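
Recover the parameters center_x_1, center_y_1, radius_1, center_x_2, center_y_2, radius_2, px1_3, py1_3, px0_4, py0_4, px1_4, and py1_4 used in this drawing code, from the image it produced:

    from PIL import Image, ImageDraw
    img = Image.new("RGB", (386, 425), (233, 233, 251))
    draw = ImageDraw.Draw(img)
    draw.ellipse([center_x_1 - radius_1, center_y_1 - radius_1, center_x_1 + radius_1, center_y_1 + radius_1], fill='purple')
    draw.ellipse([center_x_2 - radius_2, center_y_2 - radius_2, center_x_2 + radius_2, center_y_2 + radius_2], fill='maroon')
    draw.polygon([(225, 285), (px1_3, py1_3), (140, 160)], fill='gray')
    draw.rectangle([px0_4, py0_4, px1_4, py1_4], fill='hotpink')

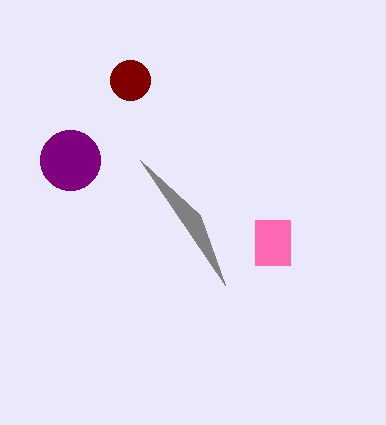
center_x_1 = 70, center_y_1 = 160, radius_1 = 30, center_x_2 = 130, center_y_2 = 80, radius_2 = 20, px1_3 = 200, py1_3 = 215, px0_4 = 255, py0_4 = 220, px1_4 = 290, py1_4 = 265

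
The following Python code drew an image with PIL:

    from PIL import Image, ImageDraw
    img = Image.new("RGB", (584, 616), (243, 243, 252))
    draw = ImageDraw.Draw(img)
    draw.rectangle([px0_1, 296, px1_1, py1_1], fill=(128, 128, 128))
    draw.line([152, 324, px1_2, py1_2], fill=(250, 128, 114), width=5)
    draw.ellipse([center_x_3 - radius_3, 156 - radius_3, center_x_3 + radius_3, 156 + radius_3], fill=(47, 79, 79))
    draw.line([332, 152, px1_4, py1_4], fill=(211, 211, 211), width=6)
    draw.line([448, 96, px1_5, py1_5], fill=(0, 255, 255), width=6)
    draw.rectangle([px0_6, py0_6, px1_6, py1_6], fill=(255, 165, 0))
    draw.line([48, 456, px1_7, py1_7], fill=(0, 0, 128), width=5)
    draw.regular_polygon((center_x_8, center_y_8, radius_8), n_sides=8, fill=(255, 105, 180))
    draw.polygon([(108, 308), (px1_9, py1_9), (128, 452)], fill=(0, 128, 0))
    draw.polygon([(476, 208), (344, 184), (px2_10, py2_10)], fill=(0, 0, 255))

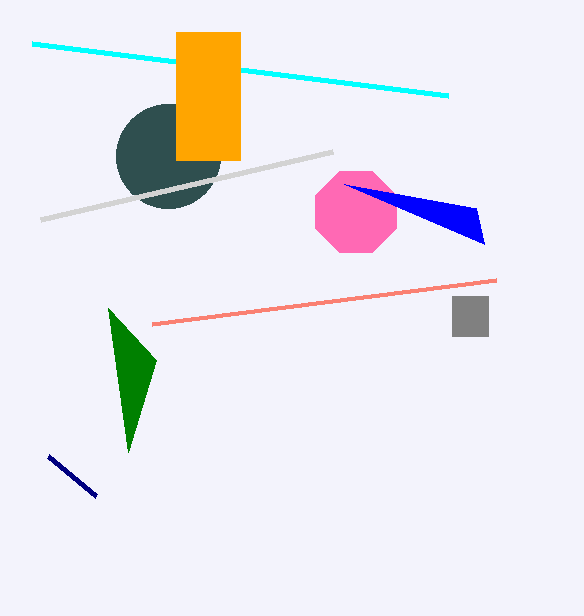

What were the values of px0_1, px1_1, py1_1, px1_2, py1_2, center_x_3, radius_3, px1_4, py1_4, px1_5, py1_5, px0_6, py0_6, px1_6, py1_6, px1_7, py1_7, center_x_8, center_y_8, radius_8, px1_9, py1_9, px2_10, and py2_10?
px0_1 = 452; px1_1 = 488; py1_1 = 336; px1_2 = 496; py1_2 = 280; center_x_3 = 168; radius_3 = 52; px1_4 = 40; py1_4 = 220; px1_5 = 32; py1_5 = 44; px0_6 = 176; py0_6 = 32; px1_6 = 240; py1_6 = 160; px1_7 = 96; py1_7 = 496; center_x_8 = 356; center_y_8 = 212; radius_8 = 44; px1_9 = 156; py1_9 = 360; px2_10 = 484; py2_10 = 244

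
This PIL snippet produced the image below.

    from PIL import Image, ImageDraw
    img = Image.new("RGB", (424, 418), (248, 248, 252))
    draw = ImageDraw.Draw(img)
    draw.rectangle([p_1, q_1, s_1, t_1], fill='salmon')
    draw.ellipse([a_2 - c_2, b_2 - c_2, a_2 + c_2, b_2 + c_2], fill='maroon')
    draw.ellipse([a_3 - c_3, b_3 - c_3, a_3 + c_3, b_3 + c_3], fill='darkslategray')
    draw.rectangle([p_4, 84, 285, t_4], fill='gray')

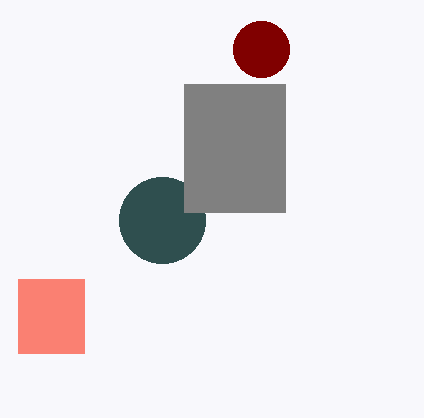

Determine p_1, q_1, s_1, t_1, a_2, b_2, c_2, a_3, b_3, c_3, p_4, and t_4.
p_1 = 18; q_1 = 279; s_1 = 84; t_1 = 353; a_2 = 261; b_2 = 49; c_2 = 28; a_3 = 162; b_3 = 220; c_3 = 43; p_4 = 184; t_4 = 212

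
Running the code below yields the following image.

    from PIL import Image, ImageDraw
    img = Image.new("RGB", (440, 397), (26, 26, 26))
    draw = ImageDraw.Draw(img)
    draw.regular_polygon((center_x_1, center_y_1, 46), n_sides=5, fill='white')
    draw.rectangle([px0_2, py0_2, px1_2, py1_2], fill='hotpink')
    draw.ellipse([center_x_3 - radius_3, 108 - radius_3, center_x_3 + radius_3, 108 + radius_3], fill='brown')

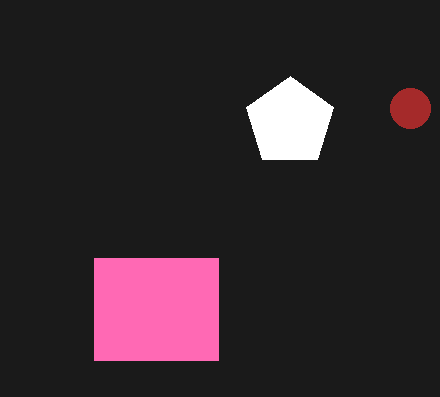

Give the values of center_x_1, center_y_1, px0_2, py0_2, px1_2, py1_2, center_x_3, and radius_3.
center_x_1 = 290, center_y_1 = 122, px0_2 = 94, py0_2 = 258, px1_2 = 218, py1_2 = 360, center_x_3 = 410, radius_3 = 20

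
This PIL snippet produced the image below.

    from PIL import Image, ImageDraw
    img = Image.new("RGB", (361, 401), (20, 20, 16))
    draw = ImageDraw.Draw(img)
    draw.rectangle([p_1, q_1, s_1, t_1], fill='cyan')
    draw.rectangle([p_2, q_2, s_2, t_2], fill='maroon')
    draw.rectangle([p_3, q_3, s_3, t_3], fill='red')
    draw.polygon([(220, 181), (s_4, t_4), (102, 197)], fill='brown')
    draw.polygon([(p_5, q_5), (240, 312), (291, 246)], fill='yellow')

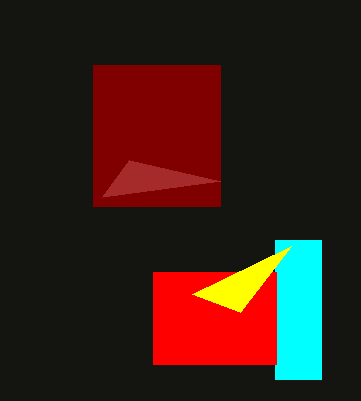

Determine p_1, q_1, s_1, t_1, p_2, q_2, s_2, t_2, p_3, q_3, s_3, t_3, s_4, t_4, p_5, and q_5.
p_1 = 275, q_1 = 240, s_1 = 321, t_1 = 379, p_2 = 93, q_2 = 65, s_2 = 220, t_2 = 206, p_3 = 153, q_3 = 272, s_3 = 276, t_3 = 364, s_4 = 129, t_4 = 160, p_5 = 192, q_5 = 294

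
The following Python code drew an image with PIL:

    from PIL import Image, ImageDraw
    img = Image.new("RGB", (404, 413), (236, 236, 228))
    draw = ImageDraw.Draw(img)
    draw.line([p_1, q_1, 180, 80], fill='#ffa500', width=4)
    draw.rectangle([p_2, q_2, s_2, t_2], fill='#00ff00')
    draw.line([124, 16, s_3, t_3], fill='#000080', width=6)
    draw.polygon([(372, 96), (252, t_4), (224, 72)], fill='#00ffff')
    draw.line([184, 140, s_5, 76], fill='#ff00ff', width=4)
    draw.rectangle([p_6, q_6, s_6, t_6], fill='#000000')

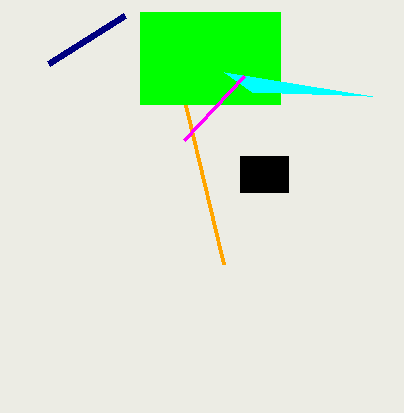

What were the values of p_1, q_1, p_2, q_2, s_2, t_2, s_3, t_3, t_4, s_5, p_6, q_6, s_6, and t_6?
p_1 = 224; q_1 = 264; p_2 = 140; q_2 = 12; s_2 = 280; t_2 = 104; s_3 = 48; t_3 = 64; t_4 = 92; s_5 = 244; p_6 = 240; q_6 = 156; s_6 = 288; t_6 = 192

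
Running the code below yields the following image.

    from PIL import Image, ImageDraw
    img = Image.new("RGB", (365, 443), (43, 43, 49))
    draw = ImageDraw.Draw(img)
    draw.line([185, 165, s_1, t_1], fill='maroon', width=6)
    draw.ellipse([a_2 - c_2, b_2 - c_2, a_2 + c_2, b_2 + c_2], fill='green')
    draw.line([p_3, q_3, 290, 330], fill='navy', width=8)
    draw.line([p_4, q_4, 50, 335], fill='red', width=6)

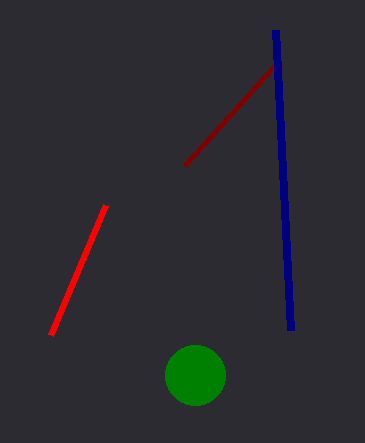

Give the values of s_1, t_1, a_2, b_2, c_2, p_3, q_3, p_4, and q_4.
s_1 = 275
t_1 = 65
a_2 = 195
b_2 = 375
c_2 = 30
p_3 = 275
q_3 = 30
p_4 = 105
q_4 = 205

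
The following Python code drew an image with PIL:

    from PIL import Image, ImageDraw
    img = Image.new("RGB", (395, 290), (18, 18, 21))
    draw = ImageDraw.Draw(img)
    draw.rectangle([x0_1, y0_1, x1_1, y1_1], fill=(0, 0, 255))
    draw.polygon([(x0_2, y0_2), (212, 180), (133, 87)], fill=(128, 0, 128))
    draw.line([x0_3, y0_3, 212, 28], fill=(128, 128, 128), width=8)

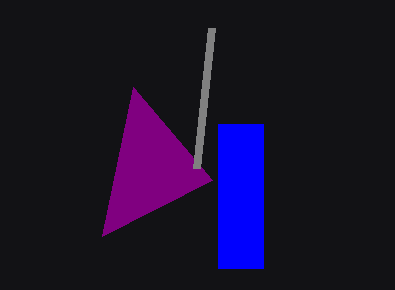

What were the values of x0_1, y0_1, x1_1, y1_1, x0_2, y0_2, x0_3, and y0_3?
x0_1 = 218
y0_1 = 124
x1_1 = 263
y1_1 = 268
x0_2 = 102
y0_2 = 236
x0_3 = 197
y0_3 = 168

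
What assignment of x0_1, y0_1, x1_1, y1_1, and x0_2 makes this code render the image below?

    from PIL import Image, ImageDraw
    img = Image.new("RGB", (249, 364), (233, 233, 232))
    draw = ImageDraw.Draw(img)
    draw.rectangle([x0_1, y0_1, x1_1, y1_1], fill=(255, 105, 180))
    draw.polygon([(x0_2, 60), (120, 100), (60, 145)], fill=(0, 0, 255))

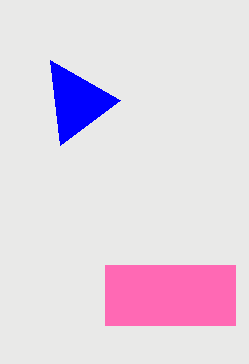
x0_1 = 105; y0_1 = 265; x1_1 = 235; y1_1 = 325; x0_2 = 50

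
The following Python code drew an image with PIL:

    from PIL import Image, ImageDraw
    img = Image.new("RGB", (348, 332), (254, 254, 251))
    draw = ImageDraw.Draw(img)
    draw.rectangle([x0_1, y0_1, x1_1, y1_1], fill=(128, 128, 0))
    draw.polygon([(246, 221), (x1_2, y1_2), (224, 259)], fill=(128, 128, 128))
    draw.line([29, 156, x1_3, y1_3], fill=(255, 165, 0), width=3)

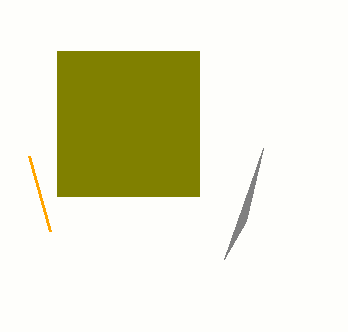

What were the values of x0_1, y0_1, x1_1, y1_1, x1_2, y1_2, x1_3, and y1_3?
x0_1 = 57
y0_1 = 51
x1_1 = 199
y1_1 = 196
x1_2 = 263
y1_2 = 148
x1_3 = 50
y1_3 = 231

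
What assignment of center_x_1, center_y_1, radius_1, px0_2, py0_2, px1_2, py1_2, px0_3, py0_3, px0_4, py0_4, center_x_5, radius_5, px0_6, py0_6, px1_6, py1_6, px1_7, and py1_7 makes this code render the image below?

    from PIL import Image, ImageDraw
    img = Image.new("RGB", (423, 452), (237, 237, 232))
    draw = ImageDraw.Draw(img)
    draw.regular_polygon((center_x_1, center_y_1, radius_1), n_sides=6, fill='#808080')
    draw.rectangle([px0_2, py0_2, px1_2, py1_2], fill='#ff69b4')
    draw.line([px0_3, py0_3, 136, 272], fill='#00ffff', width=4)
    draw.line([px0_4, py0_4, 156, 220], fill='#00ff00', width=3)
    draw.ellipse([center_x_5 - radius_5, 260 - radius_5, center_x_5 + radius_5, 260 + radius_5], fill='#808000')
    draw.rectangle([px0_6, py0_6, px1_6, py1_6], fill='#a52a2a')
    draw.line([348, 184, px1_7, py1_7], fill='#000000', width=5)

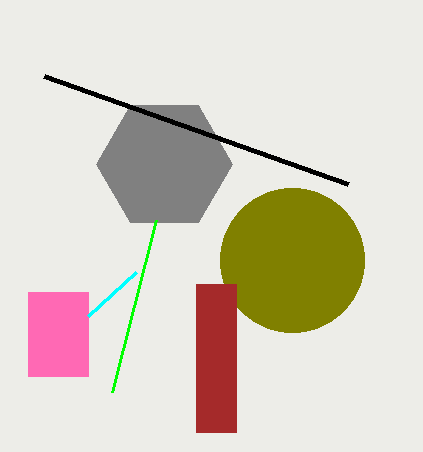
center_x_1 = 164, center_y_1 = 164, radius_1 = 68, px0_2 = 28, py0_2 = 292, px1_2 = 88, py1_2 = 376, px0_3 = 88, py0_3 = 316, px0_4 = 112, py0_4 = 392, center_x_5 = 292, radius_5 = 72, px0_6 = 196, py0_6 = 284, px1_6 = 236, py1_6 = 432, px1_7 = 44, py1_7 = 76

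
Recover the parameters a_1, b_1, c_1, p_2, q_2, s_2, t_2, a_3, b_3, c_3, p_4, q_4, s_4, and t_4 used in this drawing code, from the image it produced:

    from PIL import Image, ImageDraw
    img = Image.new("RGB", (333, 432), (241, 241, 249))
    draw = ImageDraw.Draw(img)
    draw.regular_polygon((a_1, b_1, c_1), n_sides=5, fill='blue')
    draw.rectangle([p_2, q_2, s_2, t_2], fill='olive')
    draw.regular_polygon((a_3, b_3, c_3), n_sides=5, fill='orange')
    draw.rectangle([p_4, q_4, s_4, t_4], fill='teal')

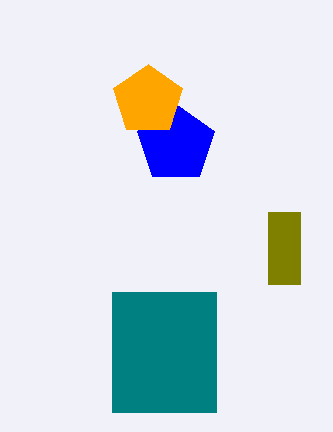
a_1 = 176, b_1 = 144, c_1 = 40, p_2 = 268, q_2 = 212, s_2 = 300, t_2 = 284, a_3 = 148, b_3 = 100, c_3 = 36, p_4 = 112, q_4 = 292, s_4 = 216, t_4 = 412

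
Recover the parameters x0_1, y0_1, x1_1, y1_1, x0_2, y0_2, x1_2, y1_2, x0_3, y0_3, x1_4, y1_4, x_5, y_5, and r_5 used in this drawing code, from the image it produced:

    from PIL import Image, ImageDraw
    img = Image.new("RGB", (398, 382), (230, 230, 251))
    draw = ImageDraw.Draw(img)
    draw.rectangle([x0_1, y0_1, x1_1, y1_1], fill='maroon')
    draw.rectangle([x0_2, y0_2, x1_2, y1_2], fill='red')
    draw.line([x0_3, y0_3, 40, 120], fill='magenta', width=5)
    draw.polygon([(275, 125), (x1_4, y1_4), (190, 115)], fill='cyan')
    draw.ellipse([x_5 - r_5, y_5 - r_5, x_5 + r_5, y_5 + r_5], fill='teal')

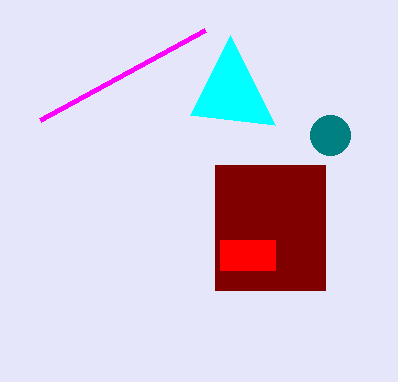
x0_1 = 215
y0_1 = 165
x1_1 = 325
y1_1 = 290
x0_2 = 220
y0_2 = 240
x1_2 = 275
y1_2 = 270
x0_3 = 205
y0_3 = 30
x1_4 = 230
y1_4 = 35
x_5 = 330
y_5 = 135
r_5 = 20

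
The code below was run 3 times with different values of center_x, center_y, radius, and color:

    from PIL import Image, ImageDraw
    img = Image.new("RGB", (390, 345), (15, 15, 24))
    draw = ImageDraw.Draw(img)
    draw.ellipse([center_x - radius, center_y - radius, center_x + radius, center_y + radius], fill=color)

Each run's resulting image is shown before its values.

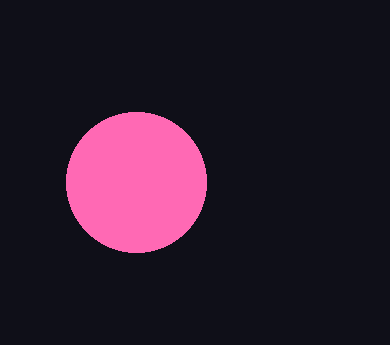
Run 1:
center_x = 136; center_y = 182; radius = 70; color = 'hotpink'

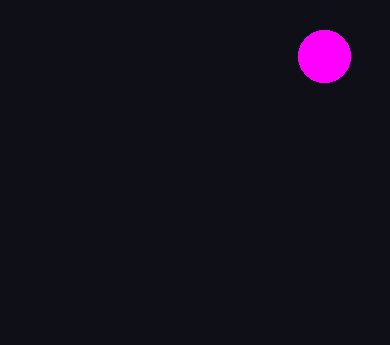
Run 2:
center_x = 324
center_y = 56
radius = 26
color = 'magenta'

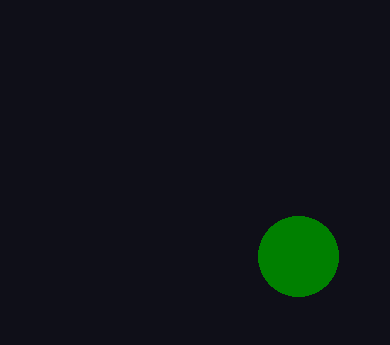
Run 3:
center_x = 298
center_y = 256
radius = 40
color = 'green'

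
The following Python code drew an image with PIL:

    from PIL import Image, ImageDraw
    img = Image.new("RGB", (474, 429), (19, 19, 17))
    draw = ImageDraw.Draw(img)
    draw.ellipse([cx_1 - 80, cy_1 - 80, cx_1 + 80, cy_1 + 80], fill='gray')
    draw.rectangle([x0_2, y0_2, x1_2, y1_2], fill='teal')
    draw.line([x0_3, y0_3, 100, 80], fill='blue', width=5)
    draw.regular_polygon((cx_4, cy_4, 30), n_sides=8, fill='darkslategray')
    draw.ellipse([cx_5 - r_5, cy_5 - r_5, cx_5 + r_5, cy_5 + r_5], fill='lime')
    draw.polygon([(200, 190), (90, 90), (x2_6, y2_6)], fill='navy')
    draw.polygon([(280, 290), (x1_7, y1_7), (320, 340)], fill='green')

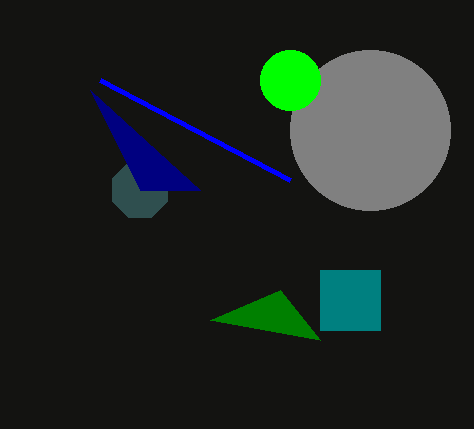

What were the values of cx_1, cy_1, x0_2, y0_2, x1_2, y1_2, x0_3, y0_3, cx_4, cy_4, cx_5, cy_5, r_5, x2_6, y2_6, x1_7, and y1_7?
cx_1 = 370, cy_1 = 130, x0_2 = 320, y0_2 = 270, x1_2 = 380, y1_2 = 330, x0_3 = 290, y0_3 = 180, cx_4 = 140, cy_4 = 190, cx_5 = 290, cy_5 = 80, r_5 = 30, x2_6 = 140, y2_6 = 190, x1_7 = 210, y1_7 = 320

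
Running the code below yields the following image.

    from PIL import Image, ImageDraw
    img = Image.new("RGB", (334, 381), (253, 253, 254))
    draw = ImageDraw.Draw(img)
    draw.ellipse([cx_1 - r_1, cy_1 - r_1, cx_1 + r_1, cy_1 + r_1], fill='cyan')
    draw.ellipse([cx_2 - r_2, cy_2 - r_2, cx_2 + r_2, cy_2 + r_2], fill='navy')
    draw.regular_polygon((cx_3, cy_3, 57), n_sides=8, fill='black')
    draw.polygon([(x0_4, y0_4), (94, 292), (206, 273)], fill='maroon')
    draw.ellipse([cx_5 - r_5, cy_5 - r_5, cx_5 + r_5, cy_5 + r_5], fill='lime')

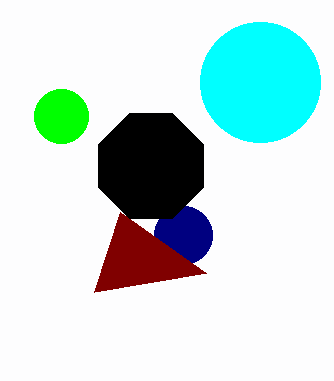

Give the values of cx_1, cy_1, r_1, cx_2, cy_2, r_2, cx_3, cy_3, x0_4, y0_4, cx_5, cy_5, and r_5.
cx_1 = 260
cy_1 = 82
r_1 = 60
cx_2 = 183
cy_2 = 235
r_2 = 29
cx_3 = 151
cy_3 = 166
x0_4 = 120
y0_4 = 212
cx_5 = 61
cy_5 = 116
r_5 = 27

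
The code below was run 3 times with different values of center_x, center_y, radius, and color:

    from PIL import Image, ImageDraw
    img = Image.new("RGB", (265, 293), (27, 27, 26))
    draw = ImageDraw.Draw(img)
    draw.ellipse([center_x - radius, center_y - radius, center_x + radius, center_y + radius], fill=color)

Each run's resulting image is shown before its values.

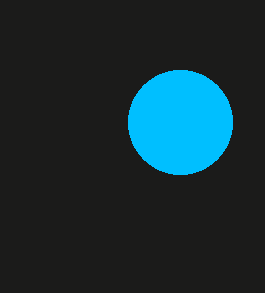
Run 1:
center_x = 180
center_y = 122
radius = 52
color = 'deepskyblue'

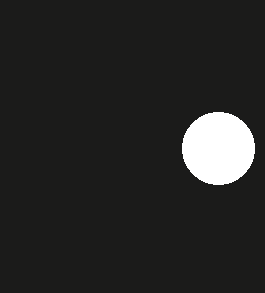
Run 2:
center_x = 218, center_y = 148, radius = 36, color = 'white'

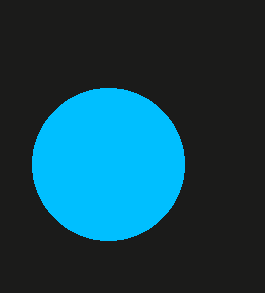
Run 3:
center_x = 108; center_y = 164; radius = 76; color = 'deepskyblue'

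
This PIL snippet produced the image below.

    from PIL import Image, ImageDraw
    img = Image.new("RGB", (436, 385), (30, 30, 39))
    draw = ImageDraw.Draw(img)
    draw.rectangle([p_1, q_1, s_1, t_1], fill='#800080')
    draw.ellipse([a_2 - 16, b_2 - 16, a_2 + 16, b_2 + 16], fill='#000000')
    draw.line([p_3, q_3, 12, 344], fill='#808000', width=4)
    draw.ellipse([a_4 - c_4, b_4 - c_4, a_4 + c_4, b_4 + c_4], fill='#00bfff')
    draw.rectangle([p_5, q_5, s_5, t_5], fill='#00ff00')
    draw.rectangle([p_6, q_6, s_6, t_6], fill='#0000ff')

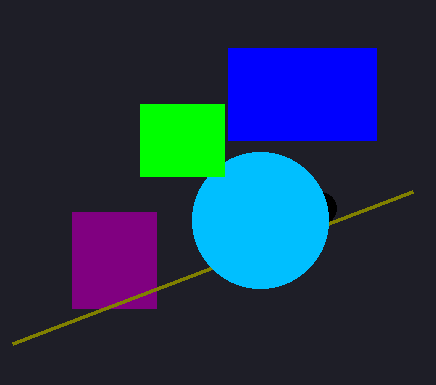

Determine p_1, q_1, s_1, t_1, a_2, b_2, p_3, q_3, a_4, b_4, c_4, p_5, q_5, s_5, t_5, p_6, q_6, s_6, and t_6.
p_1 = 72, q_1 = 212, s_1 = 156, t_1 = 308, a_2 = 320, b_2 = 208, p_3 = 412, q_3 = 192, a_4 = 260, b_4 = 220, c_4 = 68, p_5 = 140, q_5 = 104, s_5 = 224, t_5 = 176, p_6 = 228, q_6 = 48, s_6 = 376, t_6 = 140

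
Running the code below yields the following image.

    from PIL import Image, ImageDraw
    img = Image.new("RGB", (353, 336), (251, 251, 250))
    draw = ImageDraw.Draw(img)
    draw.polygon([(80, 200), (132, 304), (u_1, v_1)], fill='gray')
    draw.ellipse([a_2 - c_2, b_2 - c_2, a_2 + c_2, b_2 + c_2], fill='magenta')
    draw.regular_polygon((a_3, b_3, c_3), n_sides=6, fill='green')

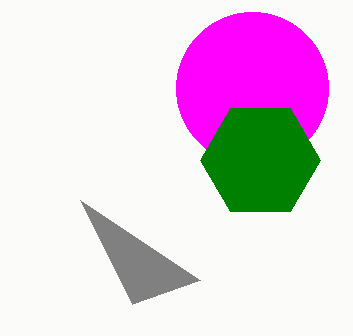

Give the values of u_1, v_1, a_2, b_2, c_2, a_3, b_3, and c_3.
u_1 = 200; v_1 = 280; a_2 = 252; b_2 = 88; c_2 = 76; a_3 = 260; b_3 = 160; c_3 = 60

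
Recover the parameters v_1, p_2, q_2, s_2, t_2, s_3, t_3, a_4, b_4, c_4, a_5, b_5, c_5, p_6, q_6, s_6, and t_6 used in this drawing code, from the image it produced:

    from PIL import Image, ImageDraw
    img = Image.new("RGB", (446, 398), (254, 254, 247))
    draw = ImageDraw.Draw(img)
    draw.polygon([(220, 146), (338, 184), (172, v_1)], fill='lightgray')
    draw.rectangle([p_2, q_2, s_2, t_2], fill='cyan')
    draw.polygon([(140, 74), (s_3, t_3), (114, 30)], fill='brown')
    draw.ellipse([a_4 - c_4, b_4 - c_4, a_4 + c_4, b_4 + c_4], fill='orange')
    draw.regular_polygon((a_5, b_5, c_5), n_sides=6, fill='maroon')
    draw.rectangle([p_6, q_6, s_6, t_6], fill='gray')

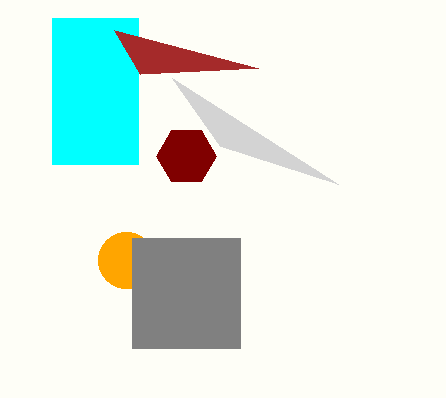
v_1 = 78
p_2 = 52
q_2 = 18
s_2 = 138
t_2 = 164
s_3 = 258
t_3 = 68
a_4 = 126
b_4 = 260
c_4 = 28
a_5 = 186
b_5 = 156
c_5 = 30
p_6 = 132
q_6 = 238
s_6 = 240
t_6 = 348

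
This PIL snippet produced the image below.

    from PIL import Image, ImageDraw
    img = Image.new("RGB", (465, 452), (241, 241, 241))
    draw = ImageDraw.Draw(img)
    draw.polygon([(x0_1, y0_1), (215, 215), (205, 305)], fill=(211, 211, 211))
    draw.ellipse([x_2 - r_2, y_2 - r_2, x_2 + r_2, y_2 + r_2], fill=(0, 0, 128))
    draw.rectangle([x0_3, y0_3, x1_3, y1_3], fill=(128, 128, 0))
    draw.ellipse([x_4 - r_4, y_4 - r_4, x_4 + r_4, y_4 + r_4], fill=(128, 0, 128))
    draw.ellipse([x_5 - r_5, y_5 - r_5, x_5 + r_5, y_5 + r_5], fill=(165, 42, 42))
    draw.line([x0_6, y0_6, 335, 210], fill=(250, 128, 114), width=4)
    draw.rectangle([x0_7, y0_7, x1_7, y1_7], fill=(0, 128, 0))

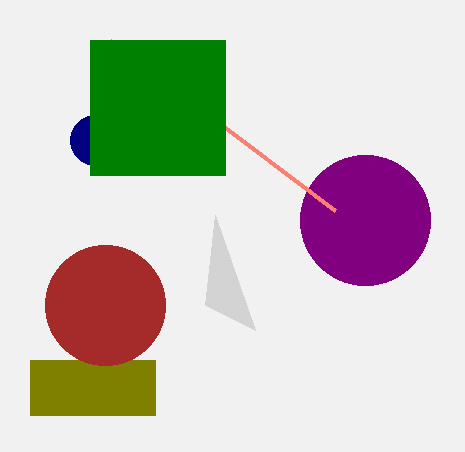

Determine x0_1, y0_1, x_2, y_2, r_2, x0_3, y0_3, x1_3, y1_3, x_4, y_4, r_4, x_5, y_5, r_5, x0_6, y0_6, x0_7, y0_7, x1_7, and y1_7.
x0_1 = 255
y0_1 = 330
x_2 = 95
y_2 = 140
r_2 = 25
x0_3 = 30
y0_3 = 360
x1_3 = 155
y1_3 = 415
x_4 = 365
y_4 = 220
r_4 = 65
x_5 = 105
y_5 = 305
r_5 = 60
x0_6 = 110
y0_6 = 40
x0_7 = 90
y0_7 = 40
x1_7 = 225
y1_7 = 175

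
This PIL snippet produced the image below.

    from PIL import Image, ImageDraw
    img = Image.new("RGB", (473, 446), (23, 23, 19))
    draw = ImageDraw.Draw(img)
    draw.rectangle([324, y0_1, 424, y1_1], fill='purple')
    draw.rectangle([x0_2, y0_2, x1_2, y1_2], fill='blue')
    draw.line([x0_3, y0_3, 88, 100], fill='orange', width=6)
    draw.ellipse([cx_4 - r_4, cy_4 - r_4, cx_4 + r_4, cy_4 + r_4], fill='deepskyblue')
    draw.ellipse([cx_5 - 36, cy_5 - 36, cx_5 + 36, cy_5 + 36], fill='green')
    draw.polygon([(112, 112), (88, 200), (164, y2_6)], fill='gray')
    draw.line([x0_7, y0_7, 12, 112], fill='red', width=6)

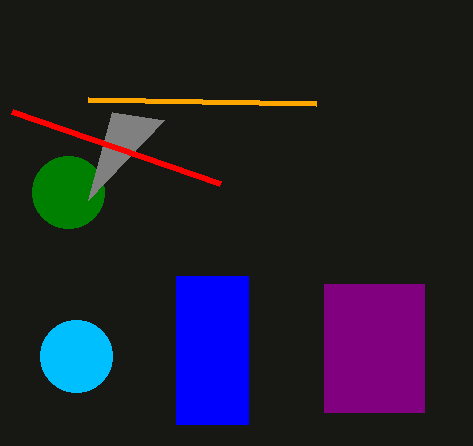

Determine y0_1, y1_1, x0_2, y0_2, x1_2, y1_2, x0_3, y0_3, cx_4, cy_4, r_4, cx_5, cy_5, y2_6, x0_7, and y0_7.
y0_1 = 284; y1_1 = 412; x0_2 = 176; y0_2 = 276; x1_2 = 248; y1_2 = 424; x0_3 = 316; y0_3 = 104; cx_4 = 76; cy_4 = 356; r_4 = 36; cx_5 = 68; cy_5 = 192; y2_6 = 120; x0_7 = 220; y0_7 = 184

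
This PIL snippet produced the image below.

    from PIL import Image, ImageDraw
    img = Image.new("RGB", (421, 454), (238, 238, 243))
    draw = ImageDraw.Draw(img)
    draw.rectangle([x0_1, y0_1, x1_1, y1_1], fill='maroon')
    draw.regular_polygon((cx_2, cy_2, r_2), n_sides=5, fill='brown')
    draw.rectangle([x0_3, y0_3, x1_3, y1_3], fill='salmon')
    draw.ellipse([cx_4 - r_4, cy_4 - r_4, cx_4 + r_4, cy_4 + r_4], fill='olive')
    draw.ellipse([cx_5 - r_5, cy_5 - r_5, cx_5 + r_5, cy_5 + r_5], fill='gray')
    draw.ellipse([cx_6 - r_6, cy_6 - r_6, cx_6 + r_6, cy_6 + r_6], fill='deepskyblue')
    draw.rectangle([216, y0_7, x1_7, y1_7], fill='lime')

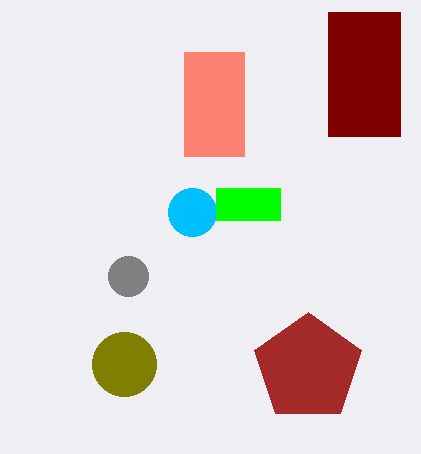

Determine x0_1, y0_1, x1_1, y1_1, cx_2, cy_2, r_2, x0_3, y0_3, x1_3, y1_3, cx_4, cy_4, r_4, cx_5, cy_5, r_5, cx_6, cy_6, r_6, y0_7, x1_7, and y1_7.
x0_1 = 328; y0_1 = 12; x1_1 = 400; y1_1 = 136; cx_2 = 308; cy_2 = 368; r_2 = 56; x0_3 = 184; y0_3 = 52; x1_3 = 244; y1_3 = 156; cx_4 = 124; cy_4 = 364; r_4 = 32; cx_5 = 128; cy_5 = 276; r_5 = 20; cx_6 = 192; cy_6 = 212; r_6 = 24; y0_7 = 188; x1_7 = 280; y1_7 = 220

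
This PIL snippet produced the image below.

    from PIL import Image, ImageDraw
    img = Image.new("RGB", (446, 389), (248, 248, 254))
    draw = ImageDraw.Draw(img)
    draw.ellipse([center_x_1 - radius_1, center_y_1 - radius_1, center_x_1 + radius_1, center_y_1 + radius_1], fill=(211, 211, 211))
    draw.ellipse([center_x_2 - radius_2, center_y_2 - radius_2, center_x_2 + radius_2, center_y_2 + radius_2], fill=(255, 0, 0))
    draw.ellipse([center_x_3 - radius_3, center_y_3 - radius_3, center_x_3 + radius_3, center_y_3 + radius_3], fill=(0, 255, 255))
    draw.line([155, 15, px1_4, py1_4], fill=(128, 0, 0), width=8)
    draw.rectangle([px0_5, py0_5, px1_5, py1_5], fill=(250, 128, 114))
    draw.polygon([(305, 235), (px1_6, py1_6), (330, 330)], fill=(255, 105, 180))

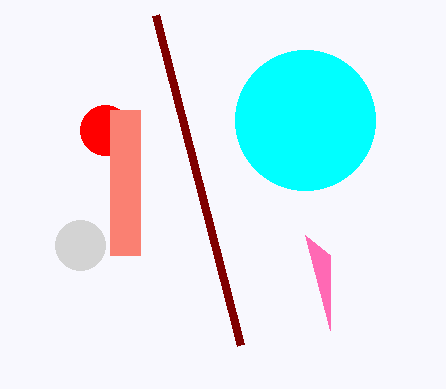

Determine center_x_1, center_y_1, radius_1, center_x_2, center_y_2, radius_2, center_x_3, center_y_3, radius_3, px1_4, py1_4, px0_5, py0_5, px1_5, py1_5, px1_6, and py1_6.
center_x_1 = 80, center_y_1 = 245, radius_1 = 25, center_x_2 = 105, center_y_2 = 130, radius_2 = 25, center_x_3 = 305, center_y_3 = 120, radius_3 = 70, px1_4 = 240, py1_4 = 345, px0_5 = 110, py0_5 = 110, px1_5 = 140, py1_5 = 255, px1_6 = 330, py1_6 = 255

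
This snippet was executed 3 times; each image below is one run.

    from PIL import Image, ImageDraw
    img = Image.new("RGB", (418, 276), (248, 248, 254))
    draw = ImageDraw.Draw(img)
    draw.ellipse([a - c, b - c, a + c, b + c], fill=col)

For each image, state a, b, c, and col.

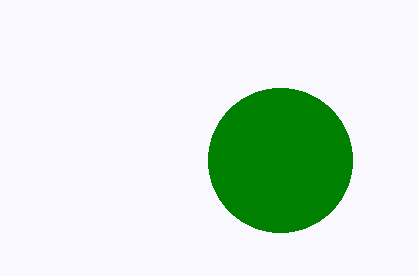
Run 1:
a = 280; b = 160; c = 72; col = 'green'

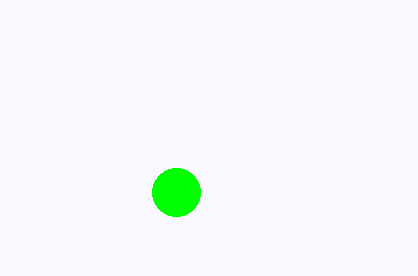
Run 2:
a = 176, b = 192, c = 24, col = 'lime'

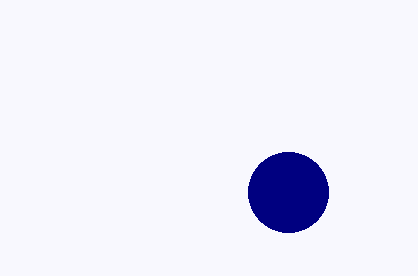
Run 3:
a = 288
b = 192
c = 40
col = 'navy'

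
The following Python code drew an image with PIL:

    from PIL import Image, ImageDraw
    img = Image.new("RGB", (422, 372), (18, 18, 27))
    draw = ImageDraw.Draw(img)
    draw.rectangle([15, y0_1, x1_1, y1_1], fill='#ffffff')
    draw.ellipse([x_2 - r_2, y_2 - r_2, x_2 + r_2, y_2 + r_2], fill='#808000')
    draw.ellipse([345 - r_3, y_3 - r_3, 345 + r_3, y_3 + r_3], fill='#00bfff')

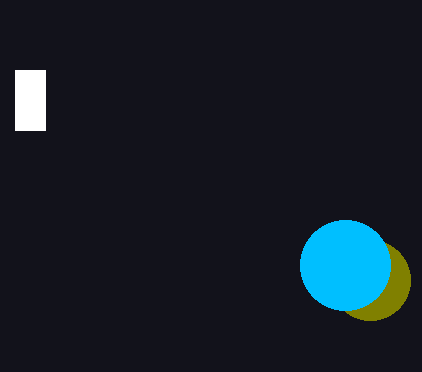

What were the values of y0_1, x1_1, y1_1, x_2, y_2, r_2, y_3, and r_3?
y0_1 = 70, x1_1 = 45, y1_1 = 130, x_2 = 370, y_2 = 280, r_2 = 40, y_3 = 265, r_3 = 45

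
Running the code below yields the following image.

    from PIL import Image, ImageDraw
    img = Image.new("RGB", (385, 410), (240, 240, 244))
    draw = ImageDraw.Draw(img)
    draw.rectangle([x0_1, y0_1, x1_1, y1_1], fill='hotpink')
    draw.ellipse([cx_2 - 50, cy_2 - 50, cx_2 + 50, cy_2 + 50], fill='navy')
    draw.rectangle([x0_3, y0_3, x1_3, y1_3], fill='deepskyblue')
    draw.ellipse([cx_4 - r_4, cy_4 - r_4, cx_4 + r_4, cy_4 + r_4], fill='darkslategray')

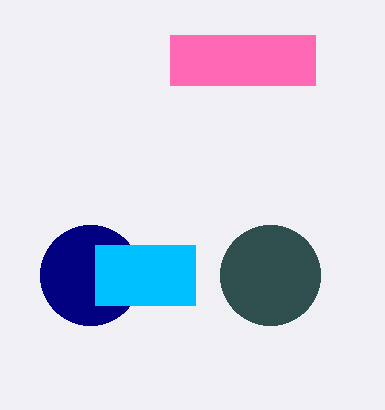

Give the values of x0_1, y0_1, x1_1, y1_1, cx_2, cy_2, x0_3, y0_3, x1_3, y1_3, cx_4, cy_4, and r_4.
x0_1 = 170
y0_1 = 35
x1_1 = 315
y1_1 = 85
cx_2 = 90
cy_2 = 275
x0_3 = 95
y0_3 = 245
x1_3 = 195
y1_3 = 305
cx_4 = 270
cy_4 = 275
r_4 = 50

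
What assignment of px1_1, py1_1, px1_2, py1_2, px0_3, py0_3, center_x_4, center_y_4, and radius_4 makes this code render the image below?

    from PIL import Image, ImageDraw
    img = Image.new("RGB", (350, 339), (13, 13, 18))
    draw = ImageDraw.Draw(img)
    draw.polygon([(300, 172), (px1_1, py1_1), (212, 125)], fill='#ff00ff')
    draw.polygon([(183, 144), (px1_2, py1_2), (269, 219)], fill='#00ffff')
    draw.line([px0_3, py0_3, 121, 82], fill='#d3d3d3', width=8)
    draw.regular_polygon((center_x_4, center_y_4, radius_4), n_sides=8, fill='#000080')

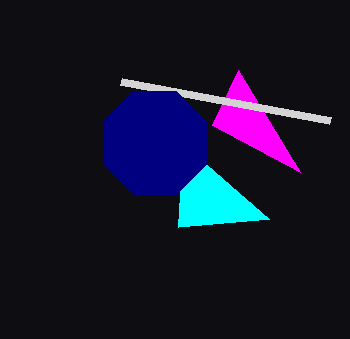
px1_1 = 238, py1_1 = 70, px1_2 = 178, py1_2 = 227, px0_3 = 330, py0_3 = 121, center_x_4 = 155, center_y_4 = 143, radius_4 = 56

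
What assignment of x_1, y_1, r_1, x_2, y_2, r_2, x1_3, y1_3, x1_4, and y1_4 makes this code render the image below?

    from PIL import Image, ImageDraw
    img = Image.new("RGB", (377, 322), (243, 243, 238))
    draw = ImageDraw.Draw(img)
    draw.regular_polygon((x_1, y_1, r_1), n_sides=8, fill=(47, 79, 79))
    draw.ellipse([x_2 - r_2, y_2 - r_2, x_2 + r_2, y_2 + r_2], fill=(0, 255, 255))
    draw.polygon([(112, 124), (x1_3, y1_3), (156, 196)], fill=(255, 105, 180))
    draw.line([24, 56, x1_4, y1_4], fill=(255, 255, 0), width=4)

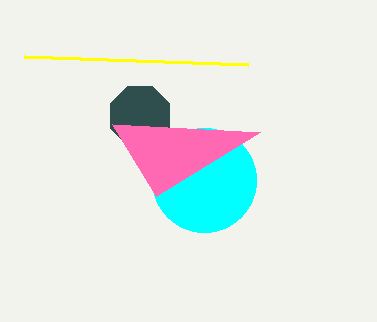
x_1 = 140, y_1 = 116, r_1 = 32, x_2 = 204, y_2 = 180, r_2 = 52, x1_3 = 260, y1_3 = 132, x1_4 = 248, y1_4 = 64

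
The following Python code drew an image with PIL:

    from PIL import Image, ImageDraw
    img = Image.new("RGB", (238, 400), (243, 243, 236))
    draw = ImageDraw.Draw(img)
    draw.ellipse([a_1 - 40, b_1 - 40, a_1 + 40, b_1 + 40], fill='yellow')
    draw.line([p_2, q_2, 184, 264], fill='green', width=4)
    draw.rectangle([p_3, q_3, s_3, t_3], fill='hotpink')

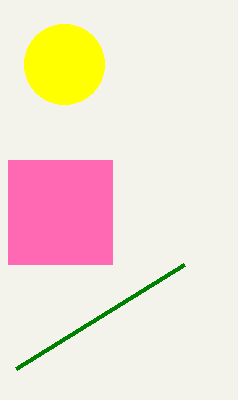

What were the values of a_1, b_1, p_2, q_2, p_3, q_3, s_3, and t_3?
a_1 = 64
b_1 = 64
p_2 = 16
q_2 = 368
p_3 = 8
q_3 = 160
s_3 = 112
t_3 = 264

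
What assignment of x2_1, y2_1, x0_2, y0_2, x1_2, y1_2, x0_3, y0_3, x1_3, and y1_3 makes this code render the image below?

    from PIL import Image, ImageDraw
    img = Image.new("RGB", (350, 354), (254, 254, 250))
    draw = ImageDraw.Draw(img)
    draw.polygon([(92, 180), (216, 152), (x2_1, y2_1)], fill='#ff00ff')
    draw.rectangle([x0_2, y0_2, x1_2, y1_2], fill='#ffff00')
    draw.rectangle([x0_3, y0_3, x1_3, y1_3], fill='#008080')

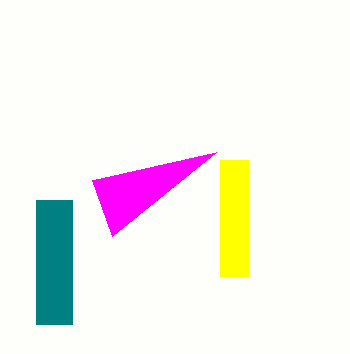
x2_1 = 112; y2_1 = 236; x0_2 = 220; y0_2 = 160; x1_2 = 248; y1_2 = 276; x0_3 = 36; y0_3 = 200; x1_3 = 72; y1_3 = 324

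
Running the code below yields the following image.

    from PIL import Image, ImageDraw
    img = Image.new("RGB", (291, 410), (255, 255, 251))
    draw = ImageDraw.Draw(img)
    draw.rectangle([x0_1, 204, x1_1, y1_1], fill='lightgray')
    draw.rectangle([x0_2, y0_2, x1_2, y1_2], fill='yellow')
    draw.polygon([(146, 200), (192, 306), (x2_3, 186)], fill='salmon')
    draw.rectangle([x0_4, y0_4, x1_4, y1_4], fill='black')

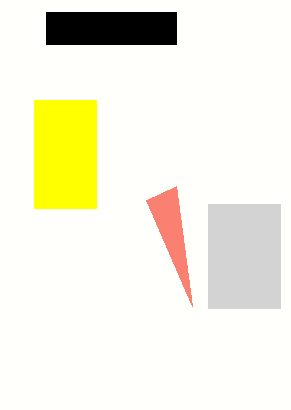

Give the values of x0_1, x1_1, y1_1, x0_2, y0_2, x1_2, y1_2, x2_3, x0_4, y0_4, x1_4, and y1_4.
x0_1 = 208
x1_1 = 280
y1_1 = 308
x0_2 = 34
y0_2 = 100
x1_2 = 96
y1_2 = 208
x2_3 = 176
x0_4 = 46
y0_4 = 12
x1_4 = 176
y1_4 = 44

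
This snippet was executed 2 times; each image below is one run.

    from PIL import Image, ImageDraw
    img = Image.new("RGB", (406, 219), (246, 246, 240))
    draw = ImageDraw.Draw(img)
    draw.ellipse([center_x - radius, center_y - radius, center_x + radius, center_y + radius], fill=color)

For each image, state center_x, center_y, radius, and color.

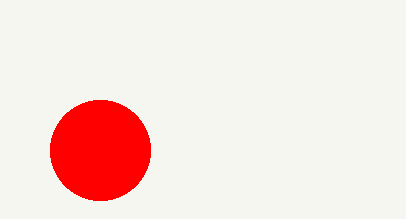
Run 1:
center_x = 100; center_y = 150; radius = 50; color = 'red'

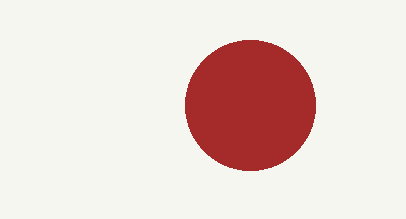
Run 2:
center_x = 250; center_y = 105; radius = 65; color = 'brown'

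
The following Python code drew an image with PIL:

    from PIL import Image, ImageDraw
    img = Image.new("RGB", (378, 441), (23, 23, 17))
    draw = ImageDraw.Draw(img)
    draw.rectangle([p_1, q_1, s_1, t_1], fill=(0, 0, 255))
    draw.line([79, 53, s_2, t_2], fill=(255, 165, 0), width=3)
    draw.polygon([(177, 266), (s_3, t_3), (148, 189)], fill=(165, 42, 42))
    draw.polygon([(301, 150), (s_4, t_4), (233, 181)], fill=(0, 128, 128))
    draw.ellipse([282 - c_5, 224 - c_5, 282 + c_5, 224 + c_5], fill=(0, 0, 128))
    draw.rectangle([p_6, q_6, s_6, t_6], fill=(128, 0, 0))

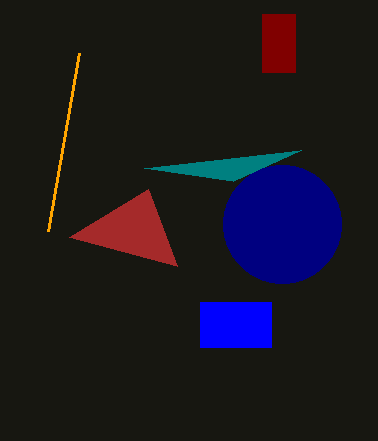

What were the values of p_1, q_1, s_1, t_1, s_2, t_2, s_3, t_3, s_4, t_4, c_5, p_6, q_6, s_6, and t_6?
p_1 = 200; q_1 = 302; s_1 = 271; t_1 = 347; s_2 = 48; t_2 = 231; s_3 = 69; t_3 = 237; s_4 = 144; t_4 = 168; c_5 = 59; p_6 = 262; q_6 = 14; s_6 = 295; t_6 = 72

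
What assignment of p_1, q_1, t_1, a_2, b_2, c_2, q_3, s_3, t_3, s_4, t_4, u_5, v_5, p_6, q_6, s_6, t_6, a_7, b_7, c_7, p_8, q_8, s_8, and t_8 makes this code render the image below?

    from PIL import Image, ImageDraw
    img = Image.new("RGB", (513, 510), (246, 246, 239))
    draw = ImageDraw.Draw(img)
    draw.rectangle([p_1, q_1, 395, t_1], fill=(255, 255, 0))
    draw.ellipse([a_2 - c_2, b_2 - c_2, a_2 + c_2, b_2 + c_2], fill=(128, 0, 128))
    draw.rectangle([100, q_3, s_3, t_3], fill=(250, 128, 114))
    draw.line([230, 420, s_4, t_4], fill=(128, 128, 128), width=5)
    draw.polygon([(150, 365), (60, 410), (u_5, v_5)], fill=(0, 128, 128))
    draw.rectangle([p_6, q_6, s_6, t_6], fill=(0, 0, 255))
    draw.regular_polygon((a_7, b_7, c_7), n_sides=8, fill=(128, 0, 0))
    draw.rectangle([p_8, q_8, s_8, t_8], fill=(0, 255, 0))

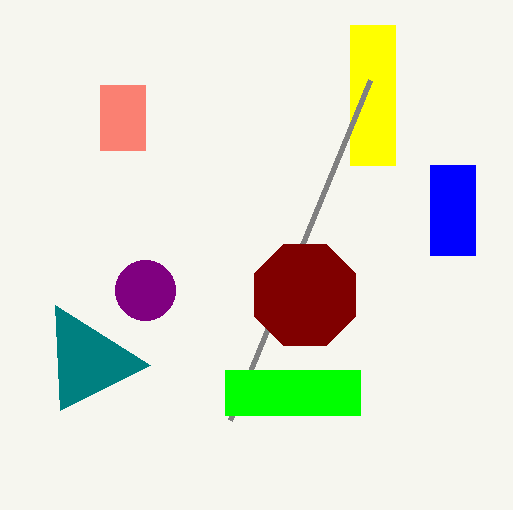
p_1 = 350
q_1 = 25
t_1 = 165
a_2 = 145
b_2 = 290
c_2 = 30
q_3 = 85
s_3 = 145
t_3 = 150
s_4 = 370
t_4 = 80
u_5 = 55
v_5 = 305
p_6 = 430
q_6 = 165
s_6 = 475
t_6 = 255
a_7 = 305
b_7 = 295
c_7 = 55
p_8 = 225
q_8 = 370
s_8 = 360
t_8 = 415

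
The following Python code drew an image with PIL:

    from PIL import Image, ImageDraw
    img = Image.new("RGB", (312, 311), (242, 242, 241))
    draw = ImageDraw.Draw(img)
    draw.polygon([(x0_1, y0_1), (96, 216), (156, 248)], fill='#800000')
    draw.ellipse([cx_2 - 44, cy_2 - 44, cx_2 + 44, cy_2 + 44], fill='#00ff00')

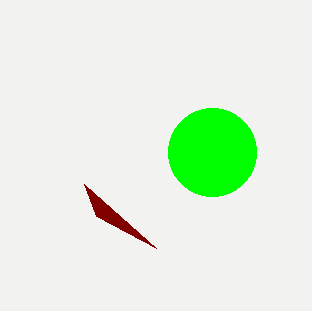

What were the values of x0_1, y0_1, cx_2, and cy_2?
x0_1 = 84
y0_1 = 184
cx_2 = 212
cy_2 = 152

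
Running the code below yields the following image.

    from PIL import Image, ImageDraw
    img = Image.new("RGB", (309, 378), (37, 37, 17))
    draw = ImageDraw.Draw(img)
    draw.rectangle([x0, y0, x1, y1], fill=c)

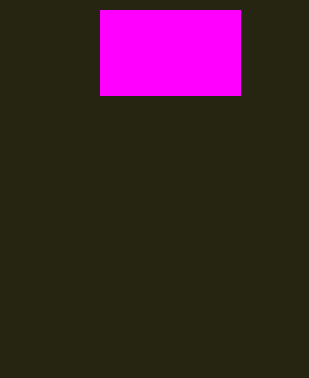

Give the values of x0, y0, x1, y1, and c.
x0 = 100, y0 = 10, x1 = 240, y1 = 95, c = 'magenta'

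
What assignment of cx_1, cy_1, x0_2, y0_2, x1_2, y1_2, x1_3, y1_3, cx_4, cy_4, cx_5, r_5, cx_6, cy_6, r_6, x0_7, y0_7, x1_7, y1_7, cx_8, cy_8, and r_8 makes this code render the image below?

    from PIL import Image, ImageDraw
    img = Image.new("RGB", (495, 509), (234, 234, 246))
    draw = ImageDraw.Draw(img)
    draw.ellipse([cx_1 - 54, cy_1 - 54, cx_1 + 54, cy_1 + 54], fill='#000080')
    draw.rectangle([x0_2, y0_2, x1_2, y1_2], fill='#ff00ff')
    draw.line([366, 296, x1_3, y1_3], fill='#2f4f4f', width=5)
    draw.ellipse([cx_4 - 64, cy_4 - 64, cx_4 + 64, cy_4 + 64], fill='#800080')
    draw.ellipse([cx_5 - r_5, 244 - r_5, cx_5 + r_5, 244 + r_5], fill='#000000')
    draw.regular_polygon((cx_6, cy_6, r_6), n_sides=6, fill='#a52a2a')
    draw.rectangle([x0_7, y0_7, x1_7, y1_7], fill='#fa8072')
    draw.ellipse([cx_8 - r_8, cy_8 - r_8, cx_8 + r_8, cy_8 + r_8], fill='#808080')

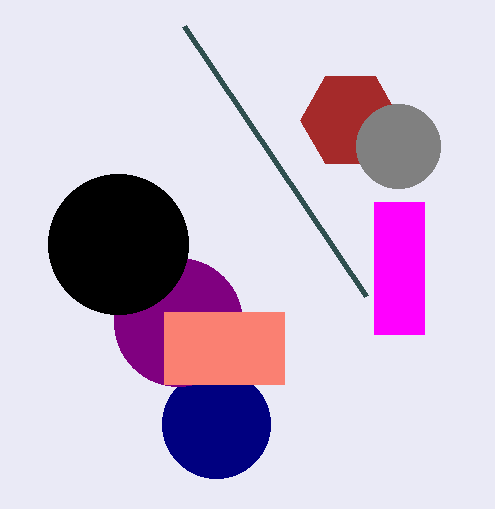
cx_1 = 216
cy_1 = 424
x0_2 = 374
y0_2 = 202
x1_2 = 424
y1_2 = 334
x1_3 = 184
y1_3 = 26
cx_4 = 178
cy_4 = 322
cx_5 = 118
r_5 = 70
cx_6 = 350
cy_6 = 120
r_6 = 50
x0_7 = 164
y0_7 = 312
x1_7 = 284
y1_7 = 384
cx_8 = 398
cy_8 = 146
r_8 = 42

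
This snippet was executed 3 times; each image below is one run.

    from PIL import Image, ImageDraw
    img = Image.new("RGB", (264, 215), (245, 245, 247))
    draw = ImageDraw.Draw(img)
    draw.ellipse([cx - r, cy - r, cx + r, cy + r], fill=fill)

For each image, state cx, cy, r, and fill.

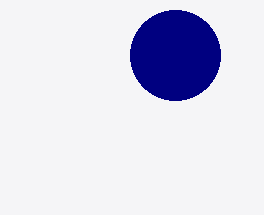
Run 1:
cx = 175; cy = 55; r = 45; fill = 'navy'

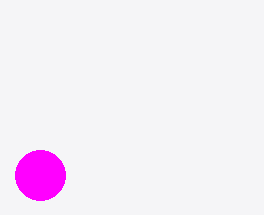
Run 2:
cx = 40
cy = 175
r = 25
fill = 'magenta'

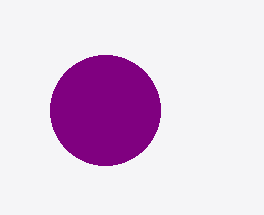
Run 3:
cx = 105; cy = 110; r = 55; fill = 'purple'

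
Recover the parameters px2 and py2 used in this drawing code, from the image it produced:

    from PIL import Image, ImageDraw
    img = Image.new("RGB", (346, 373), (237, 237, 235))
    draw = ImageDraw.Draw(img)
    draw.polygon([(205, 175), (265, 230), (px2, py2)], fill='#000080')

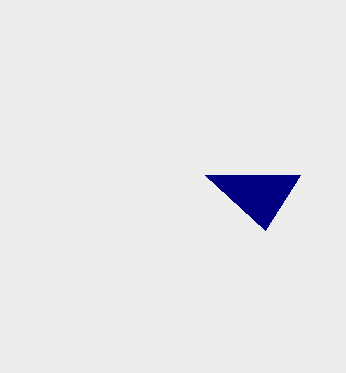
px2 = 300; py2 = 175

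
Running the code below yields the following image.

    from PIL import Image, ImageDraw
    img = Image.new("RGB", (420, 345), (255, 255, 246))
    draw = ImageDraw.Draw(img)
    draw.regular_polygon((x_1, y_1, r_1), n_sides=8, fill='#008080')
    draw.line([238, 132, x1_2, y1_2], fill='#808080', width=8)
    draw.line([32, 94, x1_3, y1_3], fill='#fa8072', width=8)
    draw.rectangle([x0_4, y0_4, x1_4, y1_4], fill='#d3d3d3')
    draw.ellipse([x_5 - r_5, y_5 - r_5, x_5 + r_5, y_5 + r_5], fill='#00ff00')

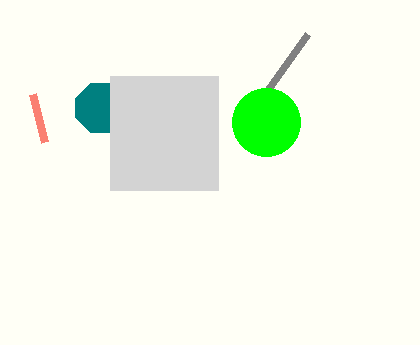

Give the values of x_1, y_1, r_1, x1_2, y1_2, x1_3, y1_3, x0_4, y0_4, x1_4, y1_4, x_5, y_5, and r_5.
x_1 = 100; y_1 = 108; r_1 = 26; x1_2 = 308; y1_2 = 34; x1_3 = 44; y1_3 = 142; x0_4 = 110; y0_4 = 76; x1_4 = 218; y1_4 = 190; x_5 = 266; y_5 = 122; r_5 = 34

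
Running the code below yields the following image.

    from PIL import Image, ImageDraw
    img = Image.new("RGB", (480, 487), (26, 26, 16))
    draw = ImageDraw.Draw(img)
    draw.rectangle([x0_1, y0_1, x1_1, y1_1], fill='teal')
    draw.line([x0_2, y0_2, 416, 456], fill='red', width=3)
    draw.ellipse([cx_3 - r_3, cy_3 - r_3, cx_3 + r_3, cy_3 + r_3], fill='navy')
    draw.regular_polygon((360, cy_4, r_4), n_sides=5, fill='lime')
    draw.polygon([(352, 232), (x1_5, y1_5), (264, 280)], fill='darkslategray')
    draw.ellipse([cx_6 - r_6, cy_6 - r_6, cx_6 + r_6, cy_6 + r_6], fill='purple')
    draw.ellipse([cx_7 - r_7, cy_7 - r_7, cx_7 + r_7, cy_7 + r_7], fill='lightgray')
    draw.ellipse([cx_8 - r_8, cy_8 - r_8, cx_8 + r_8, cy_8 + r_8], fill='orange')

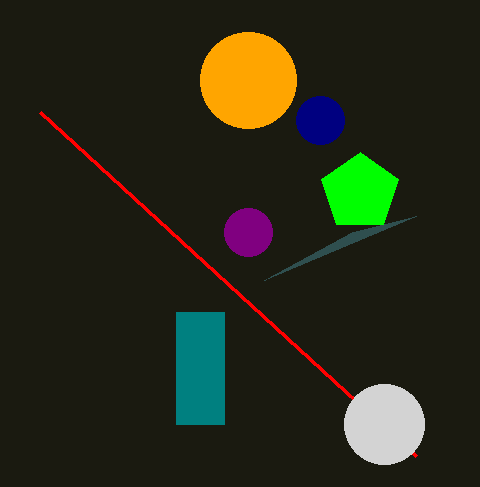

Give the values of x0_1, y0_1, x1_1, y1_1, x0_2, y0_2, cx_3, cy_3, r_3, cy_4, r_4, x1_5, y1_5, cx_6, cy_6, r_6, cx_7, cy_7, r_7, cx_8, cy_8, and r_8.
x0_1 = 176, y0_1 = 312, x1_1 = 224, y1_1 = 424, x0_2 = 40, y0_2 = 112, cx_3 = 320, cy_3 = 120, r_3 = 24, cy_4 = 192, r_4 = 40, x1_5 = 416, y1_5 = 216, cx_6 = 248, cy_6 = 232, r_6 = 24, cx_7 = 384, cy_7 = 424, r_7 = 40, cx_8 = 248, cy_8 = 80, r_8 = 48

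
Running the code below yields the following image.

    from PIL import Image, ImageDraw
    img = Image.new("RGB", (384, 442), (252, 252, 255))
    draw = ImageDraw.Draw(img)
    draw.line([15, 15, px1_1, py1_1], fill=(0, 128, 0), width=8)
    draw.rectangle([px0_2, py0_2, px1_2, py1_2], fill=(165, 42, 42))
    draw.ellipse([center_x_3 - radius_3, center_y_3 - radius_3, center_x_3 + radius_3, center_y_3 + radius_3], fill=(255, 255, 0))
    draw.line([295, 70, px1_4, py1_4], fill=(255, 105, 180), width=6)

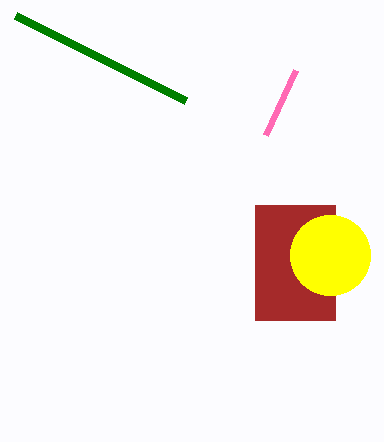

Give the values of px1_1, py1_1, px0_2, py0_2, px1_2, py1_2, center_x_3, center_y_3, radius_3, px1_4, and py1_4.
px1_1 = 185, py1_1 = 100, px0_2 = 255, py0_2 = 205, px1_2 = 335, py1_2 = 320, center_x_3 = 330, center_y_3 = 255, radius_3 = 40, px1_4 = 265, py1_4 = 135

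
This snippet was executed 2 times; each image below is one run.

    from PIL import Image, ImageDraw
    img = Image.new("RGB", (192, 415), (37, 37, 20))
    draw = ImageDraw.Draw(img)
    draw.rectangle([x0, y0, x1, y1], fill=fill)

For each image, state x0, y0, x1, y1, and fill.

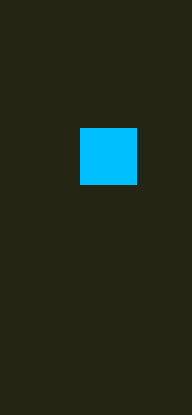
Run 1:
x0 = 80, y0 = 128, x1 = 136, y1 = 184, fill = 'deepskyblue'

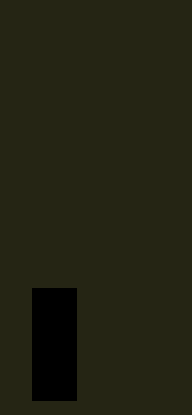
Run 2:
x0 = 32, y0 = 288, x1 = 76, y1 = 400, fill = 'black'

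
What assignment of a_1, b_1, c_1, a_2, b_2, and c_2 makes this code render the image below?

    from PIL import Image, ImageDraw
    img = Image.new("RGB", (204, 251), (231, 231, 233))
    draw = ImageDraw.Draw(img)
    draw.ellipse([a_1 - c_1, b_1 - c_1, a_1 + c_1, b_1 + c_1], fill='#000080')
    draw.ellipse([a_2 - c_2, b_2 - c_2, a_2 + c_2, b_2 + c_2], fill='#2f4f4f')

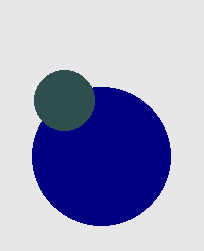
a_1 = 101; b_1 = 156; c_1 = 69; a_2 = 64; b_2 = 100; c_2 = 30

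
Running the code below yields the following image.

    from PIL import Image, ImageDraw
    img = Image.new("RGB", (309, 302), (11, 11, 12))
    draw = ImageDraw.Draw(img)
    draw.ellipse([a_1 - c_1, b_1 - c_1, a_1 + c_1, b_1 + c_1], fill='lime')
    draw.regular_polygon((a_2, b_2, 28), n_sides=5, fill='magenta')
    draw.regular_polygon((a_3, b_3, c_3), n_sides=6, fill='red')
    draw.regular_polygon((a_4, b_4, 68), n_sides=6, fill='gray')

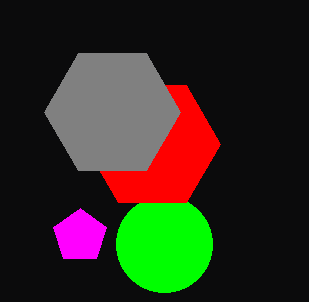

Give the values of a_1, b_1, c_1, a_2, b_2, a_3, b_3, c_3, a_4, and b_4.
a_1 = 164
b_1 = 244
c_1 = 48
a_2 = 80
b_2 = 236
a_3 = 152
b_3 = 144
c_3 = 68
a_4 = 112
b_4 = 112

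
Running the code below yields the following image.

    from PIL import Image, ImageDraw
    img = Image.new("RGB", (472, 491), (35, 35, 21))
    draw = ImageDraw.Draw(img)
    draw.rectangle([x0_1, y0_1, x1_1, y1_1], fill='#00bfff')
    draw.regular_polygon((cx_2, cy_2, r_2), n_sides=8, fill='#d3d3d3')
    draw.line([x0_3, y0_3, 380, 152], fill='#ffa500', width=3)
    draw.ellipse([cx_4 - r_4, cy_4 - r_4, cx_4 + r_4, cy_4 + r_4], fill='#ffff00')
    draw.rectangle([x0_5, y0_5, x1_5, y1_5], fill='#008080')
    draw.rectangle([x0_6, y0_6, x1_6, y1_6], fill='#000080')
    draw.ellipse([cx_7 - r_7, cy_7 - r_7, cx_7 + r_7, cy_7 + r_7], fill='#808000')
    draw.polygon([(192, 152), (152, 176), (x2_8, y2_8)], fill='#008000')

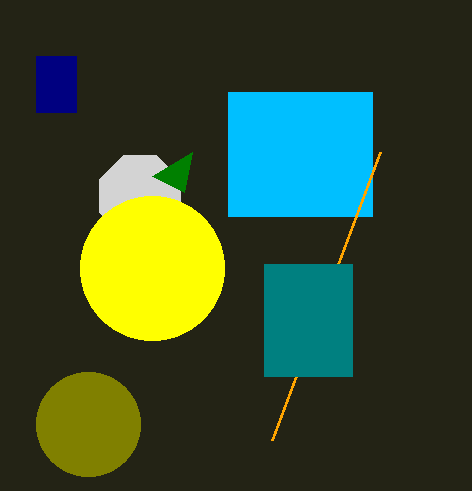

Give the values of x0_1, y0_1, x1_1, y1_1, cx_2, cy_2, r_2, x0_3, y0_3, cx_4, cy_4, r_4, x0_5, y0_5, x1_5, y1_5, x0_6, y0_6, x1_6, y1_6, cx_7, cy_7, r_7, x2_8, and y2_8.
x0_1 = 228; y0_1 = 92; x1_1 = 372; y1_1 = 216; cx_2 = 140; cy_2 = 196; r_2 = 44; x0_3 = 272; y0_3 = 440; cx_4 = 152; cy_4 = 268; r_4 = 72; x0_5 = 264; y0_5 = 264; x1_5 = 352; y1_5 = 376; x0_6 = 36; y0_6 = 56; x1_6 = 76; y1_6 = 112; cx_7 = 88; cy_7 = 424; r_7 = 52; x2_8 = 184; y2_8 = 192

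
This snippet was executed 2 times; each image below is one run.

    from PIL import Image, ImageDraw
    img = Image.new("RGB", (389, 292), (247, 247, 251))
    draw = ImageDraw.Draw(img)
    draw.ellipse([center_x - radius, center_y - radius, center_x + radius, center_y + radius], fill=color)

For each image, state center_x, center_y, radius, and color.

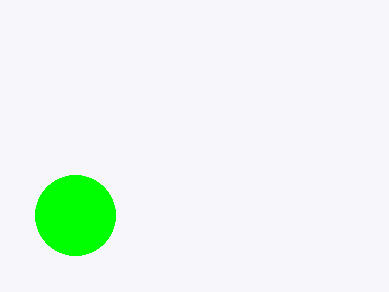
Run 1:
center_x = 75
center_y = 215
radius = 40
color = 'lime'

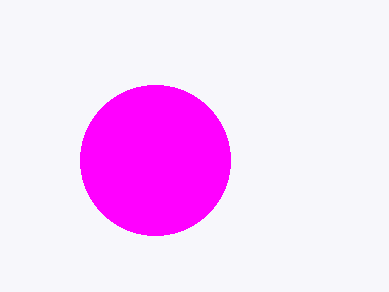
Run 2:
center_x = 155
center_y = 160
radius = 75
color = 'magenta'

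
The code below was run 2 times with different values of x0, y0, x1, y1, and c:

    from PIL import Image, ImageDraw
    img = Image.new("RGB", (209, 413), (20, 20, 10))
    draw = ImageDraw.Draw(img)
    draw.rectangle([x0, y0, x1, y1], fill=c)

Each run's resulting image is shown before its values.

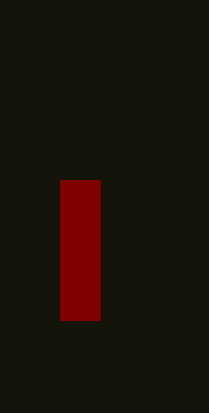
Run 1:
x0 = 60, y0 = 180, x1 = 100, y1 = 320, c = 'maroon'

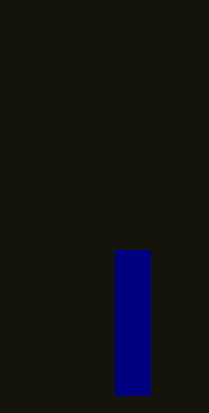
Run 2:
x0 = 115
y0 = 250
x1 = 150
y1 = 395
c = 'navy'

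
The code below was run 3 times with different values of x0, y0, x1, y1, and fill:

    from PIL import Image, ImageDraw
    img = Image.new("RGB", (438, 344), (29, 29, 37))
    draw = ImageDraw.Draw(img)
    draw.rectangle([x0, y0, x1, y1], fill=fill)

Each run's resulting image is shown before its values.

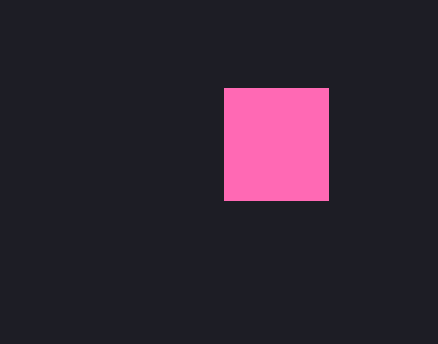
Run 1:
x0 = 224, y0 = 88, x1 = 328, y1 = 200, fill = 'hotpink'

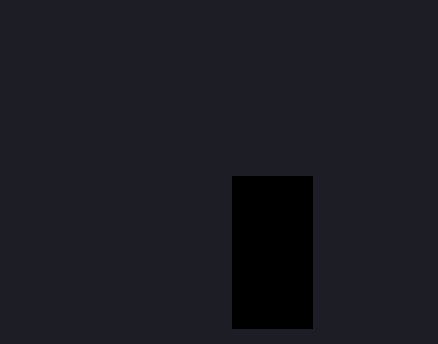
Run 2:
x0 = 232
y0 = 176
x1 = 312
y1 = 328
fill = 'black'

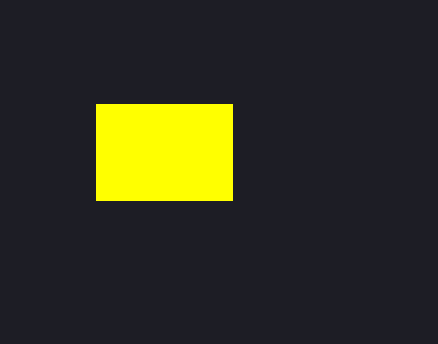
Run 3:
x0 = 96, y0 = 104, x1 = 232, y1 = 200, fill = 'yellow'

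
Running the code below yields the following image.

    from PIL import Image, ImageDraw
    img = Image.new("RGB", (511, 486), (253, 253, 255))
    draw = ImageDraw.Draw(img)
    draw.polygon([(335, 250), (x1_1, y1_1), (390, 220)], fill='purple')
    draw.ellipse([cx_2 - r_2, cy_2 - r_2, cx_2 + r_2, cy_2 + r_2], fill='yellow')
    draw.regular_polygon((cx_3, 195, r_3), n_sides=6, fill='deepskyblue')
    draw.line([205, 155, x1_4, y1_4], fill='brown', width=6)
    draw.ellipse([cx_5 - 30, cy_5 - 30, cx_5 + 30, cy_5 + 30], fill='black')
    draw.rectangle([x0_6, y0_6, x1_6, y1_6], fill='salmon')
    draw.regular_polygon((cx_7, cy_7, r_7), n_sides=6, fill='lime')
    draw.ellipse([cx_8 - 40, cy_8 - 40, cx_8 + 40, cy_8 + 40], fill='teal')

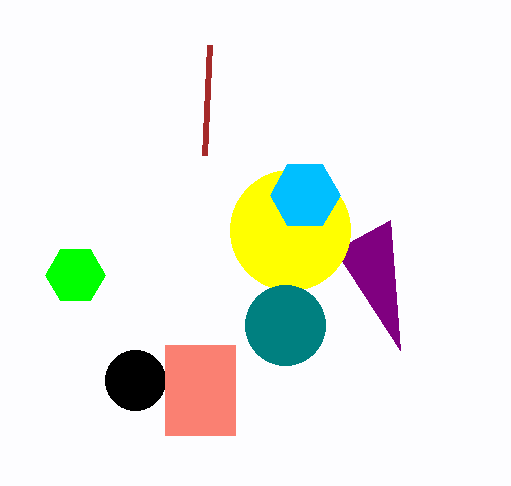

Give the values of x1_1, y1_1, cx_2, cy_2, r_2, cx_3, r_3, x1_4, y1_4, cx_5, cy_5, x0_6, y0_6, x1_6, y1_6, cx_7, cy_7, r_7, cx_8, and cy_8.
x1_1 = 400
y1_1 = 350
cx_2 = 290
cy_2 = 230
r_2 = 60
cx_3 = 305
r_3 = 35
x1_4 = 210
y1_4 = 45
cx_5 = 135
cy_5 = 380
x0_6 = 165
y0_6 = 345
x1_6 = 235
y1_6 = 435
cx_7 = 75
cy_7 = 275
r_7 = 30
cx_8 = 285
cy_8 = 325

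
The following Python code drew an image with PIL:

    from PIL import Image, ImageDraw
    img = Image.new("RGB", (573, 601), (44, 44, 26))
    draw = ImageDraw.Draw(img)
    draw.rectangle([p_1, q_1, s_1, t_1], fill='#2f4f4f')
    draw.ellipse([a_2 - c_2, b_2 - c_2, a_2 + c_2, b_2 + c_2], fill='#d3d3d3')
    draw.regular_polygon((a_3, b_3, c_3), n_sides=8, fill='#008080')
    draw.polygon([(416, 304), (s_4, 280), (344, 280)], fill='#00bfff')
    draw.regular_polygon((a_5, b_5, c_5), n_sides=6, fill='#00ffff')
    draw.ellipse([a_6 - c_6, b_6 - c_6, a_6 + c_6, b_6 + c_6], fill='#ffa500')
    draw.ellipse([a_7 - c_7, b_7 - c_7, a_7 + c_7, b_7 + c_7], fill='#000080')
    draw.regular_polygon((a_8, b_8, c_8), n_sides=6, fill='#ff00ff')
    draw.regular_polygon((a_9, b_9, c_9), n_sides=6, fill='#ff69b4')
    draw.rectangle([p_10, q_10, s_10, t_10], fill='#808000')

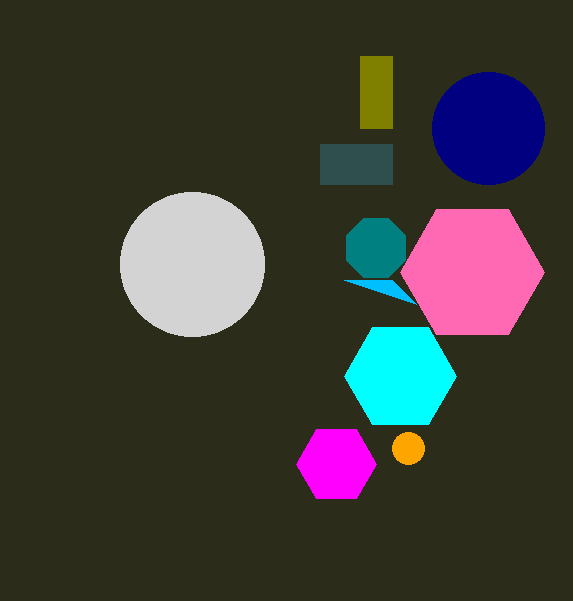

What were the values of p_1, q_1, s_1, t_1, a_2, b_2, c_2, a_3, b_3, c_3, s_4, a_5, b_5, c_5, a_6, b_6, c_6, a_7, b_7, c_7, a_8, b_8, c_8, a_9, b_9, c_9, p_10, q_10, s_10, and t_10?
p_1 = 320, q_1 = 144, s_1 = 392, t_1 = 184, a_2 = 192, b_2 = 264, c_2 = 72, a_3 = 376, b_3 = 248, c_3 = 32, s_4 = 392, a_5 = 400, b_5 = 376, c_5 = 56, a_6 = 408, b_6 = 448, c_6 = 16, a_7 = 488, b_7 = 128, c_7 = 56, a_8 = 336, b_8 = 464, c_8 = 40, a_9 = 472, b_9 = 272, c_9 = 72, p_10 = 360, q_10 = 56, s_10 = 392, t_10 = 128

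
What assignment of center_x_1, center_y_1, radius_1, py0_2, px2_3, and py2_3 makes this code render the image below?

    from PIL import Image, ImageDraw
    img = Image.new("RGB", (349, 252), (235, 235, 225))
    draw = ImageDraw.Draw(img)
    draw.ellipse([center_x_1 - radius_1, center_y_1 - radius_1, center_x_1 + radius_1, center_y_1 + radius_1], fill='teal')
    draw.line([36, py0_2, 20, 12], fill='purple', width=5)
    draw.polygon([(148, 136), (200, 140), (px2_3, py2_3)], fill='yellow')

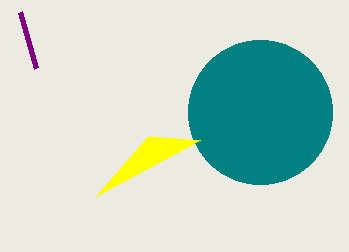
center_x_1 = 260, center_y_1 = 112, radius_1 = 72, py0_2 = 68, px2_3 = 96, py2_3 = 196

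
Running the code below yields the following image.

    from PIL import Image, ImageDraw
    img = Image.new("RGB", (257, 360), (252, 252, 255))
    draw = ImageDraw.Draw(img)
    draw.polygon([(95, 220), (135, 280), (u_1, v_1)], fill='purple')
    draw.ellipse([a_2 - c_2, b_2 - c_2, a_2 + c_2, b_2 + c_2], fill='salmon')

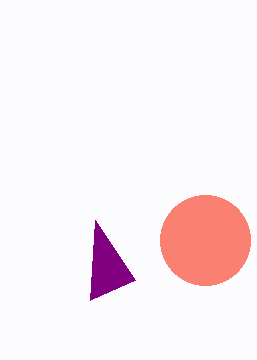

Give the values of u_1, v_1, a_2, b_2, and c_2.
u_1 = 90, v_1 = 300, a_2 = 205, b_2 = 240, c_2 = 45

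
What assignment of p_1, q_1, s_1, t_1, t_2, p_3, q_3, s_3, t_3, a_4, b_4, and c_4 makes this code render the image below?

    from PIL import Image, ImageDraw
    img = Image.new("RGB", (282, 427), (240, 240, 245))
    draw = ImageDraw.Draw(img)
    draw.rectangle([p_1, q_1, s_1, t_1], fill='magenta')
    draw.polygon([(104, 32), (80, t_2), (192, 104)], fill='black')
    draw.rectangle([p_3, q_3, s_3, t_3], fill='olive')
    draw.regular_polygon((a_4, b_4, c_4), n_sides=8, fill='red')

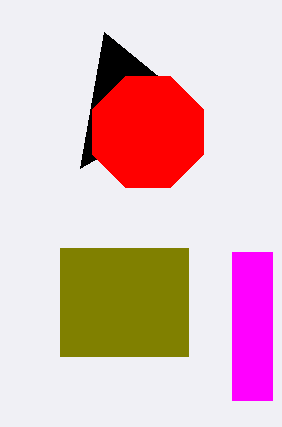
p_1 = 232; q_1 = 252; s_1 = 272; t_1 = 400; t_2 = 168; p_3 = 60; q_3 = 248; s_3 = 188; t_3 = 356; a_4 = 148; b_4 = 132; c_4 = 60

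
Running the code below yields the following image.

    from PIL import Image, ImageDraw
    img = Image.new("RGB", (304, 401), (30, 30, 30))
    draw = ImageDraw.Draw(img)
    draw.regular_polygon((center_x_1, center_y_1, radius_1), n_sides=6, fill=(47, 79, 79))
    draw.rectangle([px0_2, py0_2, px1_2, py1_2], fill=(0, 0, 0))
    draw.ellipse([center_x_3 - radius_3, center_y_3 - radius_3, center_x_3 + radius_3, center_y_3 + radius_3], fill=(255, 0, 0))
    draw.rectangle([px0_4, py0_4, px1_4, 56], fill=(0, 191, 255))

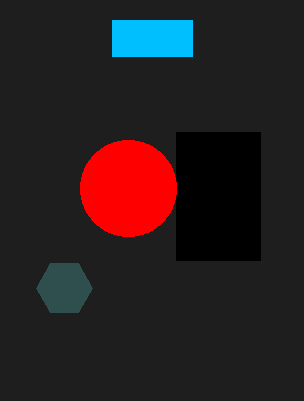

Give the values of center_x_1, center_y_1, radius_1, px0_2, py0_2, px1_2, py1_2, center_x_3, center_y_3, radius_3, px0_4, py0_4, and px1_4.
center_x_1 = 64, center_y_1 = 288, radius_1 = 28, px0_2 = 176, py0_2 = 132, px1_2 = 260, py1_2 = 260, center_x_3 = 128, center_y_3 = 188, radius_3 = 48, px0_4 = 112, py0_4 = 20, px1_4 = 192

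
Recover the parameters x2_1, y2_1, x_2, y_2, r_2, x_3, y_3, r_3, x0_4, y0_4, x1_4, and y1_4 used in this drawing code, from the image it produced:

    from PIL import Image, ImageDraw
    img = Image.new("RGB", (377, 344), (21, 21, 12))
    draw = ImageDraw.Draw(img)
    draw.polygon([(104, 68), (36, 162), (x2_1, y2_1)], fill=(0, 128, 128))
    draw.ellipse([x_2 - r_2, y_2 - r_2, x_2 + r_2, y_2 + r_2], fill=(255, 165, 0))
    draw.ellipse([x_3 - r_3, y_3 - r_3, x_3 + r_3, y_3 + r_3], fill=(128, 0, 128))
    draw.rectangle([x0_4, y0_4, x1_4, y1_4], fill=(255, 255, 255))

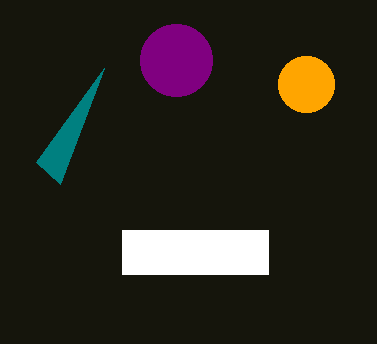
x2_1 = 60, y2_1 = 184, x_2 = 306, y_2 = 84, r_2 = 28, x_3 = 176, y_3 = 60, r_3 = 36, x0_4 = 122, y0_4 = 230, x1_4 = 268, y1_4 = 274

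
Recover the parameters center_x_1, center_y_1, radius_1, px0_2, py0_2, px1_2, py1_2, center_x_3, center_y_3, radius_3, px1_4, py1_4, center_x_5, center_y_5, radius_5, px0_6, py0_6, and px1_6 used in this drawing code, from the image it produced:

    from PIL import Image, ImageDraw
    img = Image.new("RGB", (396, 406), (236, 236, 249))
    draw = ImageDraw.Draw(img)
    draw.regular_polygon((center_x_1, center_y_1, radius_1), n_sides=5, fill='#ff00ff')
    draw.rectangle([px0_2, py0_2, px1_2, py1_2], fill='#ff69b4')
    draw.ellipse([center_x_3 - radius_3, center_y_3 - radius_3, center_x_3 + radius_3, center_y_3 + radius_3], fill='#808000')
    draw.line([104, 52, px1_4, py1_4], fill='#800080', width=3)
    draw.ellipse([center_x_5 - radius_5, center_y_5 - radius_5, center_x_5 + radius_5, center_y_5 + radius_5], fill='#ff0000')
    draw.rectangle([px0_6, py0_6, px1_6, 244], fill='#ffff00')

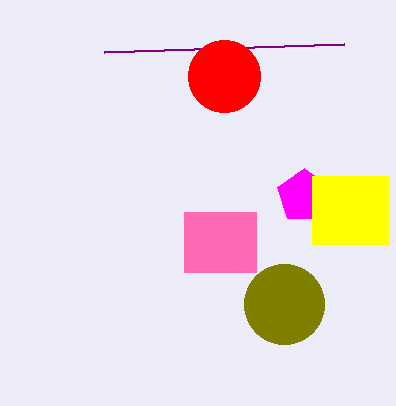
center_x_1 = 304
center_y_1 = 196
radius_1 = 28
px0_2 = 184
py0_2 = 212
px1_2 = 256
py1_2 = 272
center_x_3 = 284
center_y_3 = 304
radius_3 = 40
px1_4 = 344
py1_4 = 44
center_x_5 = 224
center_y_5 = 76
radius_5 = 36
px0_6 = 312
py0_6 = 176
px1_6 = 388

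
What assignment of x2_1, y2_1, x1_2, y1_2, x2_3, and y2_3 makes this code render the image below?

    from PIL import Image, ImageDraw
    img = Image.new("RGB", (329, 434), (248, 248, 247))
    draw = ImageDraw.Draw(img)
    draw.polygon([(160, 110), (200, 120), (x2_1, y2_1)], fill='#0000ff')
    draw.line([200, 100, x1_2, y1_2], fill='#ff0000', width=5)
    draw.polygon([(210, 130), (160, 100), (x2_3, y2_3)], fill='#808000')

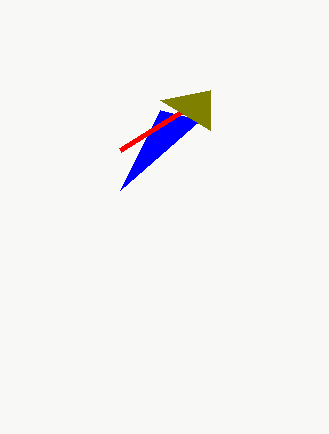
x2_1 = 120
y2_1 = 190
x1_2 = 120
y1_2 = 150
x2_3 = 210
y2_3 = 90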